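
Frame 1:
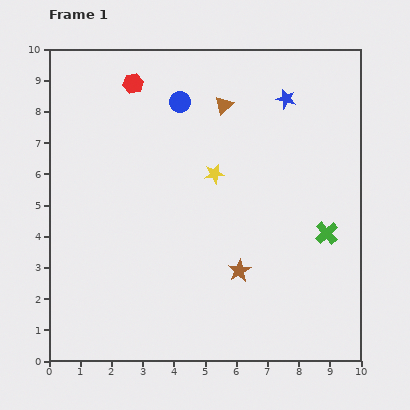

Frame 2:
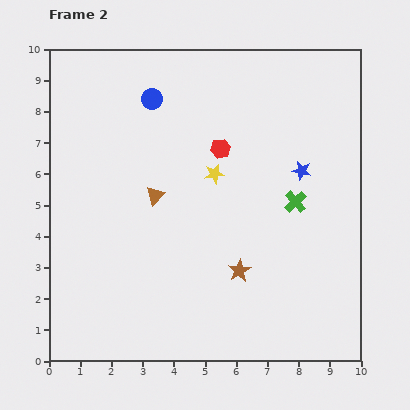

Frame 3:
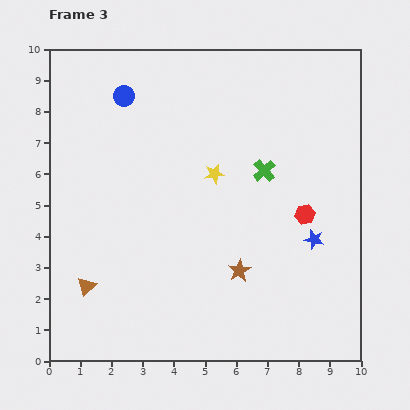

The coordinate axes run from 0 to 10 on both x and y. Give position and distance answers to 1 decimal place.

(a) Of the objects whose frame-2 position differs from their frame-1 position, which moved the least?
the blue circle

(moved 0.9)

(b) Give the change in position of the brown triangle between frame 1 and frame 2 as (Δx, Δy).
(-2.2, -2.9)

The brown triangle was at (5.6, 8.2) in frame 1 and (3.4, 5.3) in frame 2.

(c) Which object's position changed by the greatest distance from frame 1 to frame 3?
the brown triangle

(moved 7.3; next 6.9)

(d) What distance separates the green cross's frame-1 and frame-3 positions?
2.8

The green cross moved from (8.9, 4.1) to (6.9, 6.1), a distance of √(2.0² + 2.0²) ≈ 2.8.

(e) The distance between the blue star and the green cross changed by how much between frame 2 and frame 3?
+1.7

Distance in frame 2: 1.0. Distance in frame 3: 2.7.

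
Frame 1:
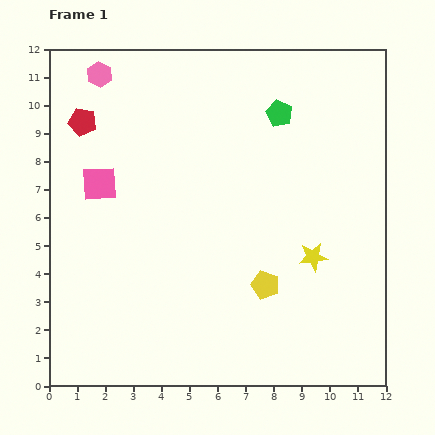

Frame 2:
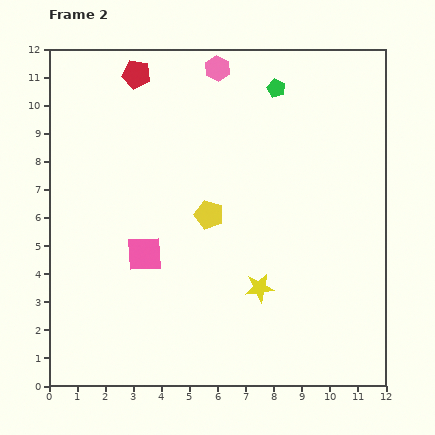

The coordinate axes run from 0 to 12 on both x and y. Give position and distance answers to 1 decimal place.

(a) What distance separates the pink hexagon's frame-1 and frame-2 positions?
4.2

The pink hexagon moved from (1.8, 11.1) to (6.0, 11.3), a distance of √(4.2² + 0.2²) ≈ 4.2.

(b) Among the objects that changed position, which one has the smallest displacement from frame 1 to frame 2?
the green pentagon

(moved 0.9)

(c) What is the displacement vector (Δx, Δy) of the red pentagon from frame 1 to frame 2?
(1.9, 1.7)

The red pentagon was at (1.2, 9.4) in frame 1 and (3.1, 11.1) in frame 2.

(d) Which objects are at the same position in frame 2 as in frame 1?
none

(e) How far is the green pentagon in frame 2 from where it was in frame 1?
0.9

The green pentagon moved from (8.2, 9.7) to (8.1, 10.6), a distance of √(0.1² + 0.9²) ≈ 0.9.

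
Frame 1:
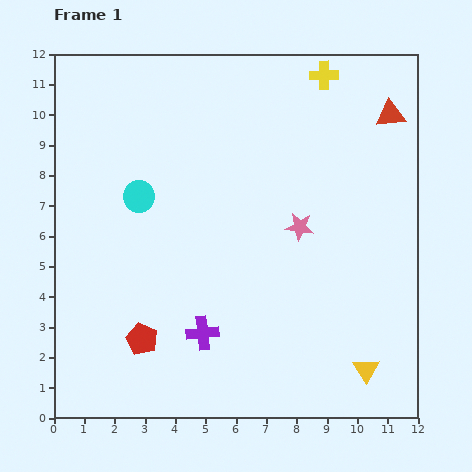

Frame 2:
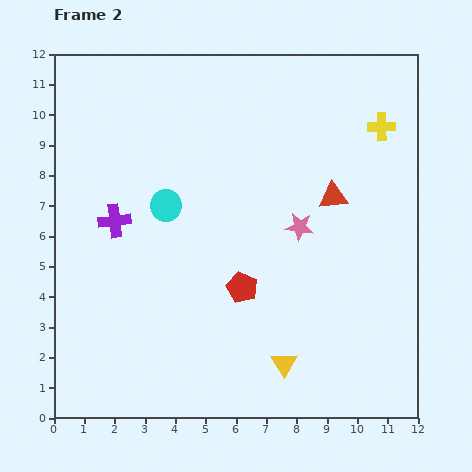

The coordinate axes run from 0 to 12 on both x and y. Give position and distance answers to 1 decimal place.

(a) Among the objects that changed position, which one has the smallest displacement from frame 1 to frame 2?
the cyan circle

(moved 0.9)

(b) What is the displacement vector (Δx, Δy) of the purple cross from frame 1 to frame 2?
(-2.9, 3.7)

The purple cross was at (4.9, 2.8) in frame 1 and (2.0, 6.5) in frame 2.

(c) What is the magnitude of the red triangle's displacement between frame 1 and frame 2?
3.3

The red triangle moved from (11.1, 10.0) to (9.2, 7.3), a distance of √(1.9² + 2.7²) ≈ 3.3.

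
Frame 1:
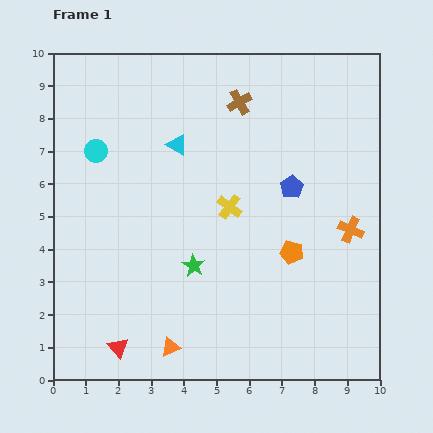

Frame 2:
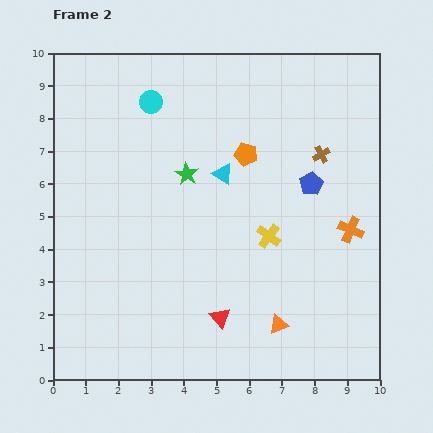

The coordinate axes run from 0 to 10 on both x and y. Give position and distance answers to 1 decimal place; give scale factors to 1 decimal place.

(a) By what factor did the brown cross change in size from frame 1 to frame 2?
0.7×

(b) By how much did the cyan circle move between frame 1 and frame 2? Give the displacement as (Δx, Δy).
(1.7, 1.5)

The cyan circle was at (1.3, 7.0) in frame 1 and (3.0, 8.5) in frame 2.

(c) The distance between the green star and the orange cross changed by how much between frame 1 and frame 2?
+0.4

Distance in frame 1: 4.9. Distance in frame 2: 5.3.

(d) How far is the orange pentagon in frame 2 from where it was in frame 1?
3.3

The orange pentagon moved from (7.3, 3.9) to (5.9, 6.9), a distance of √(1.4² + 3.0²) ≈ 3.3.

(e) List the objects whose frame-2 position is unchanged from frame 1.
the orange cross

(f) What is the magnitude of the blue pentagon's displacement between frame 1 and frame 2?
0.6

The blue pentagon moved from (7.3, 5.9) to (7.9, 6.0), a distance of √(0.6² + 0.1²) ≈ 0.6.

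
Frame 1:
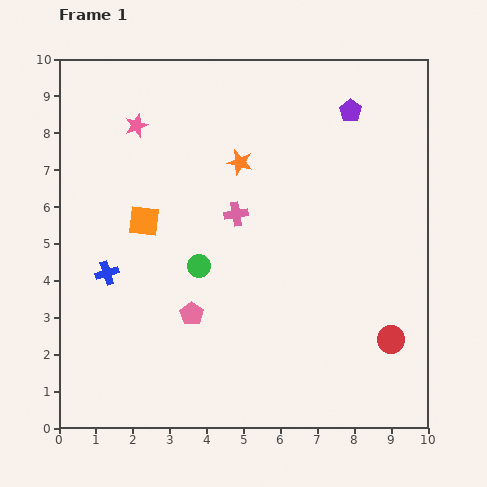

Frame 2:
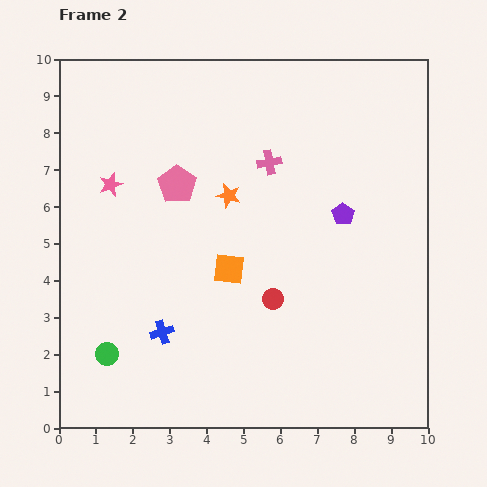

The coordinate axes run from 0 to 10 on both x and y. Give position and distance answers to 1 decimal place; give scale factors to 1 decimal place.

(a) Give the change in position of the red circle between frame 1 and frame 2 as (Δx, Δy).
(-3.2, 1.1)

The red circle was at (9.0, 2.4) in frame 1 and (5.8, 3.5) in frame 2.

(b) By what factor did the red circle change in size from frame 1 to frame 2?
0.8×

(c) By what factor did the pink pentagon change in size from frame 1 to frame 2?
1.6×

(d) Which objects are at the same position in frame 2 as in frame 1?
none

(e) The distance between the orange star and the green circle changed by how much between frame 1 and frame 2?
+2.4

Distance in frame 1: 3.0. Distance in frame 2: 5.4.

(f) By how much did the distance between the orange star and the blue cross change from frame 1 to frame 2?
-0.6

Distance in frame 1: 4.7. Distance in frame 2: 4.1.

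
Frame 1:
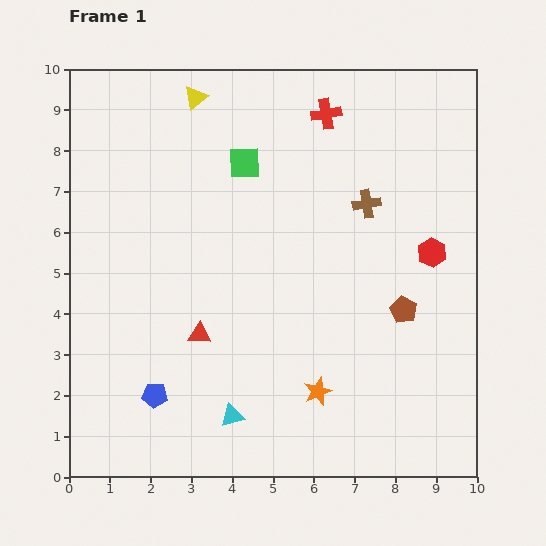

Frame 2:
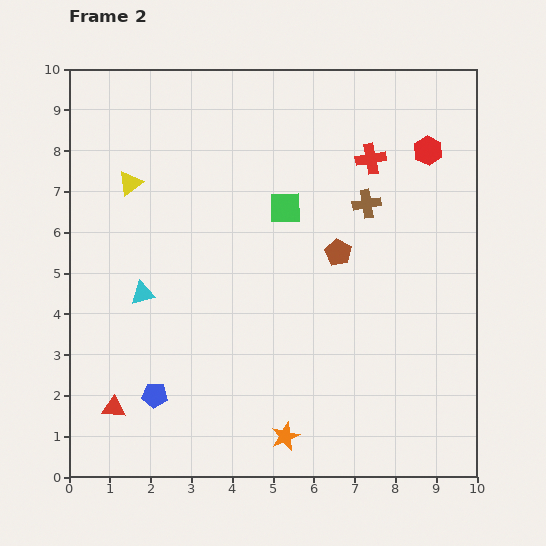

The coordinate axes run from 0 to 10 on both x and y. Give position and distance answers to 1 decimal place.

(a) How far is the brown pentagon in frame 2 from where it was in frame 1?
2.1

The brown pentagon moved from (8.2, 4.1) to (6.6, 5.5), a distance of √(1.6² + 1.4²) ≈ 2.1.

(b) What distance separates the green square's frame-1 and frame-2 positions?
1.5

The green square moved from (4.3, 7.7) to (5.3, 6.6), a distance of √(1.0² + 1.1²) ≈ 1.5.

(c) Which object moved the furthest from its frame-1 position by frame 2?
the cyan triangle

(moved 3.7; next 2.8)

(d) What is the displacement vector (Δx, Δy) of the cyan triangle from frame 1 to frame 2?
(-2.2, 3.0)

The cyan triangle was at (4.0, 1.5) in frame 1 and (1.8, 4.5) in frame 2.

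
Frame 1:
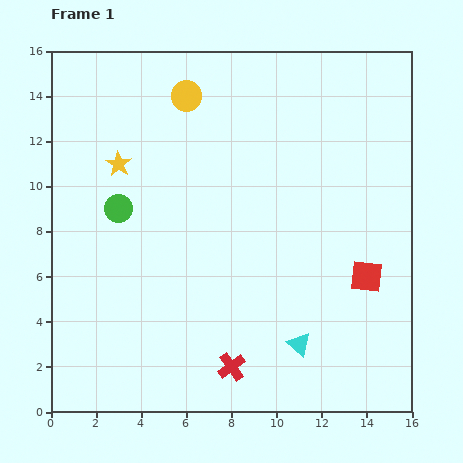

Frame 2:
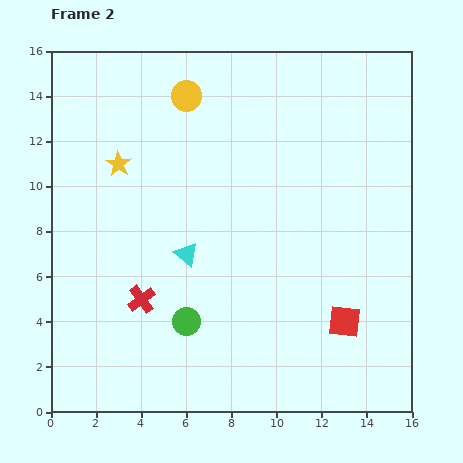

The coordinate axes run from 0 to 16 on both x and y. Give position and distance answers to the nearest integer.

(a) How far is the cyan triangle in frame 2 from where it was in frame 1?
6

The cyan triangle moved from (11, 3) to (6, 7), a distance of √(5² + 4²) ≈ 6.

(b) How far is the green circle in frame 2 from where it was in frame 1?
6

The green circle moved from (3, 9) to (6, 4), a distance of √(3² + 5²) ≈ 6.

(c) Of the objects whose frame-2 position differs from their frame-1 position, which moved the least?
the red square

(moved 2)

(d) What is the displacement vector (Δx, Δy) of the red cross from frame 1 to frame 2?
(-4, 3)

The red cross was at (8, 2) in frame 1 and (4, 5) in frame 2.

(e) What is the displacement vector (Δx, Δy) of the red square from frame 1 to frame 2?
(-1, -2)

The red square was at (14, 6) in frame 1 and (13, 4) in frame 2.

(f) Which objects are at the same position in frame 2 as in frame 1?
the yellow star, the yellow circle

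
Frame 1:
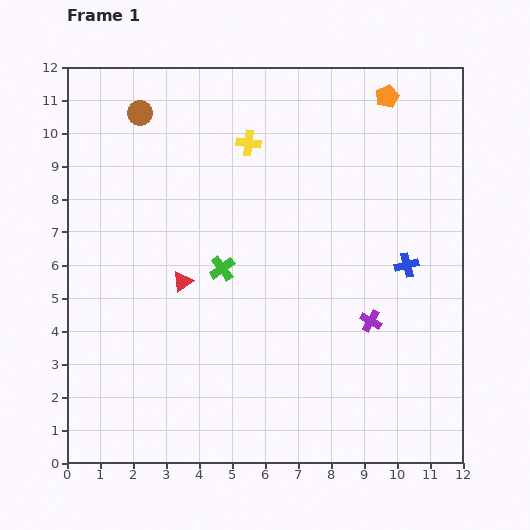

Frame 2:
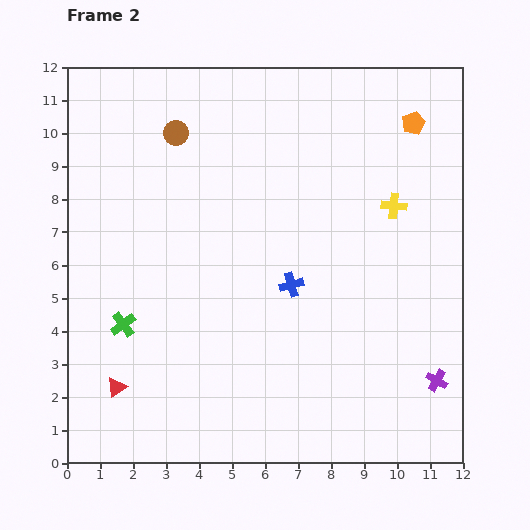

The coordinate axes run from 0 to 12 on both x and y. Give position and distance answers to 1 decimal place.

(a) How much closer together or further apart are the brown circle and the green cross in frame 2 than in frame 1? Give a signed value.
+0.7

Distance in frame 1: 5.3. Distance in frame 2: 6.0.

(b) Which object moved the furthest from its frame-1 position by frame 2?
the yellow cross

(moved 4.8; next 3.8)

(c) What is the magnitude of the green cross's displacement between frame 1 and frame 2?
3.4

The green cross moved from (4.7, 5.9) to (1.7, 4.2), a distance of √(3.0² + 1.7²) ≈ 3.4.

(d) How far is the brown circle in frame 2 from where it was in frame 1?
1.3

The brown circle moved from (2.2, 10.6) to (3.3, 10.0), a distance of √(1.1² + 0.6²) ≈ 1.3.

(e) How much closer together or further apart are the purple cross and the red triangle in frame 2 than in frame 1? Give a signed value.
+3.9

Distance in frame 1: 5.8. Distance in frame 2: 9.7.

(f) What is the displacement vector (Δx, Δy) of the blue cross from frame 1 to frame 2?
(-3.5, -0.6)

The blue cross was at (10.3, 6.0) in frame 1 and (6.8, 5.4) in frame 2.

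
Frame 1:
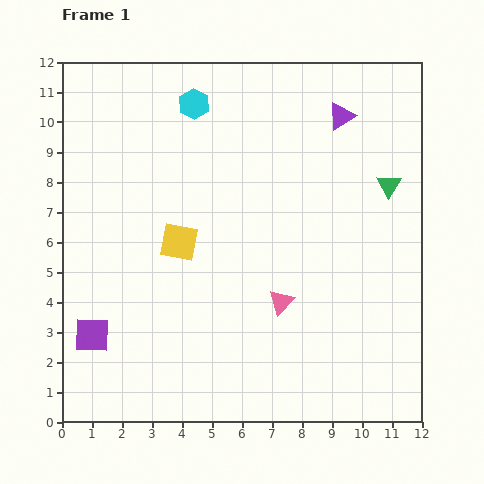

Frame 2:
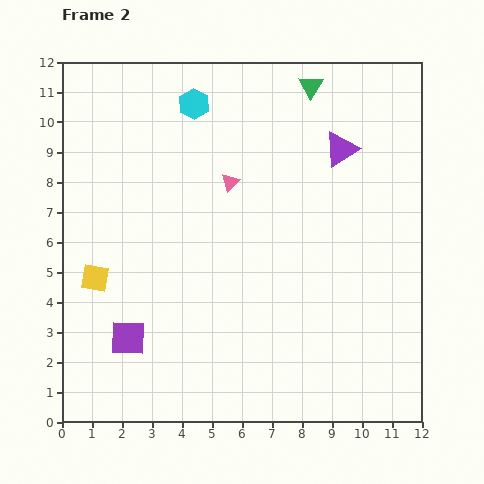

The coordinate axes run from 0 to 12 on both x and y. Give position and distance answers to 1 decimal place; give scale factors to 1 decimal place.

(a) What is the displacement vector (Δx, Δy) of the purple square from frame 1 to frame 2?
(1.2, -0.1)

The purple square was at (1.0, 2.9) in frame 1 and (2.2, 2.8) in frame 2.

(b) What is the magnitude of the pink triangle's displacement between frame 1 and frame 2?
4.3

The pink triangle moved from (7.3, 4.0) to (5.6, 8.0), a distance of √(1.7² + 4.0²) ≈ 4.3.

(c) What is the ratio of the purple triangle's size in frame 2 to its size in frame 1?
1.3×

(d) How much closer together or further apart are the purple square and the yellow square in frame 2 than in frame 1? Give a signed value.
-1.9

Distance in frame 1: 4.2. Distance in frame 2: 2.3.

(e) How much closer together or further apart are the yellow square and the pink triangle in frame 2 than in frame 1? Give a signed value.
+1.6

Distance in frame 1: 3.9. Distance in frame 2: 5.5.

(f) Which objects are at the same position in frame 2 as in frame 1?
the cyan hexagon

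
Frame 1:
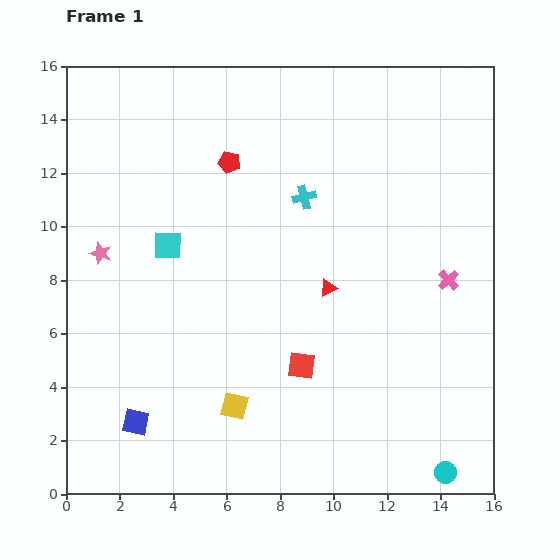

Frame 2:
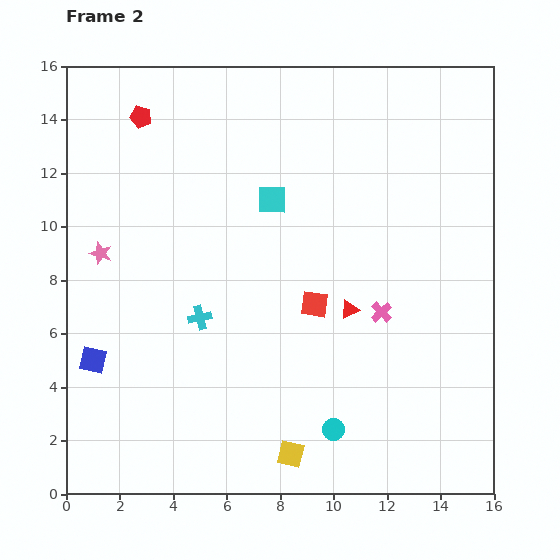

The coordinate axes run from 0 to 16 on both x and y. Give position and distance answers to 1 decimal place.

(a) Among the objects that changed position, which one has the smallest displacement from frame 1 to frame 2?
the red triangle

(moved 1.1)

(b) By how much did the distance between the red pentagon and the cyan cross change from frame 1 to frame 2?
+4.7

Distance in frame 1: 3.1. Distance in frame 2: 7.8.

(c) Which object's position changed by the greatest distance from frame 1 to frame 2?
the cyan cross

(moved 6.0; next 4.5)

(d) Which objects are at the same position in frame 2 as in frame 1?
the pink star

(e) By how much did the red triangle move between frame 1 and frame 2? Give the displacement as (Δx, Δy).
(0.8, -0.8)

The red triangle was at (9.8, 7.7) in frame 1 and (10.6, 6.9) in frame 2.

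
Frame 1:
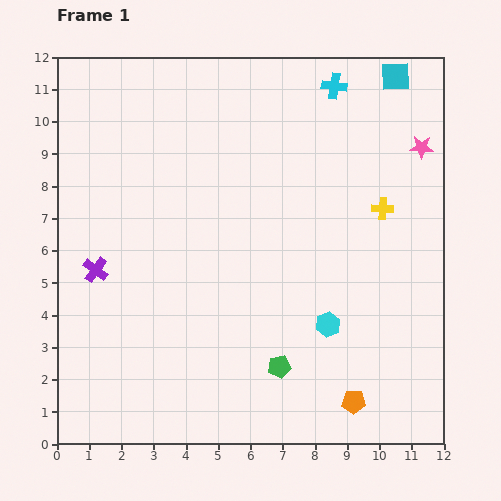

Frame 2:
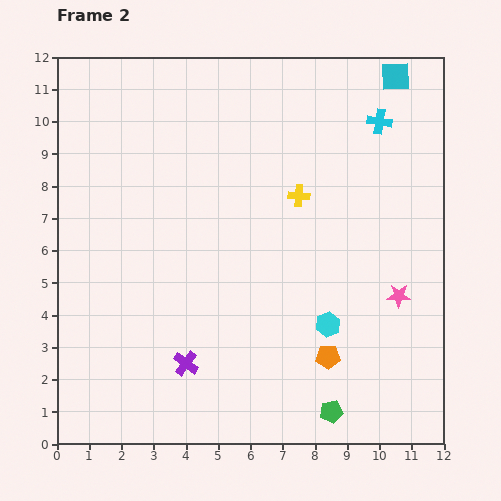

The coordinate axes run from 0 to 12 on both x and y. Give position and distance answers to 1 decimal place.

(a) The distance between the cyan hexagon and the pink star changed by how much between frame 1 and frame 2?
-3.8

Distance in frame 1: 6.2. Distance in frame 2: 2.4.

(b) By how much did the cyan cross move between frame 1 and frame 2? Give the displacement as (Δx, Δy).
(1.4, -1.1)

The cyan cross was at (8.6, 11.1) in frame 1 and (10.0, 10.0) in frame 2.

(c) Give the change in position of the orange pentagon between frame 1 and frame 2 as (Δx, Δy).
(-0.8, 1.4)

The orange pentagon was at (9.2, 1.3) in frame 1 and (8.4, 2.7) in frame 2.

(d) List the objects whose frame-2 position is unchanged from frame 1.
the cyan hexagon, the cyan square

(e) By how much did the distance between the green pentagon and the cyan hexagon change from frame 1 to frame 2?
+0.7

Distance in frame 1: 2.0. Distance in frame 2: 2.7.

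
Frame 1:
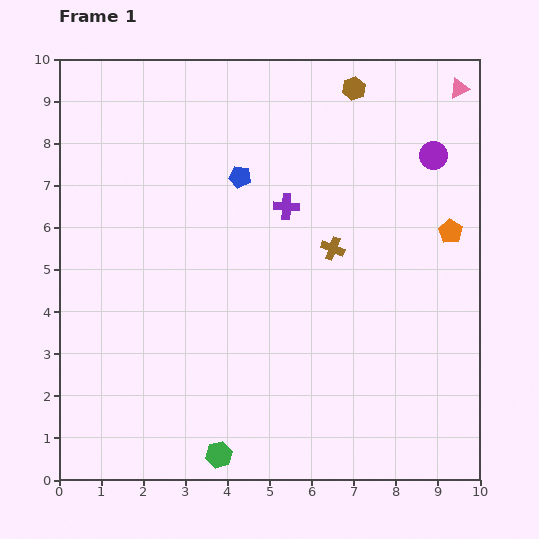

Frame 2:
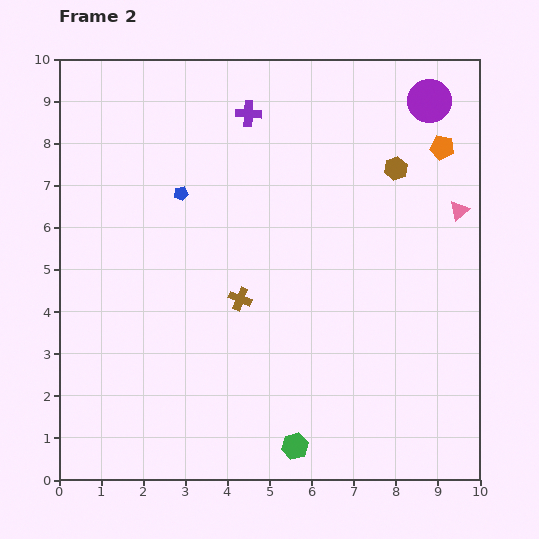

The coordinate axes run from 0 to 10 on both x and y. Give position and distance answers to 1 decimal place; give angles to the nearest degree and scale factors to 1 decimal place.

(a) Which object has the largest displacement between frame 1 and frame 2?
the pink triangle

(moved 2.9; next 2.5)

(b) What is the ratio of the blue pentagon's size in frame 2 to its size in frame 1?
0.6×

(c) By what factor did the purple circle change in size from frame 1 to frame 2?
1.6×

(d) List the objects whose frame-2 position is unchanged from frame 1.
none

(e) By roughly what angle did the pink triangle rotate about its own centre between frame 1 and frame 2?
17° counter-clockwise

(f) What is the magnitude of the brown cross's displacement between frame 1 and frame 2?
2.5

The brown cross moved from (6.5, 5.5) to (4.3, 4.3), a distance of √(2.2² + 1.2²) ≈ 2.5.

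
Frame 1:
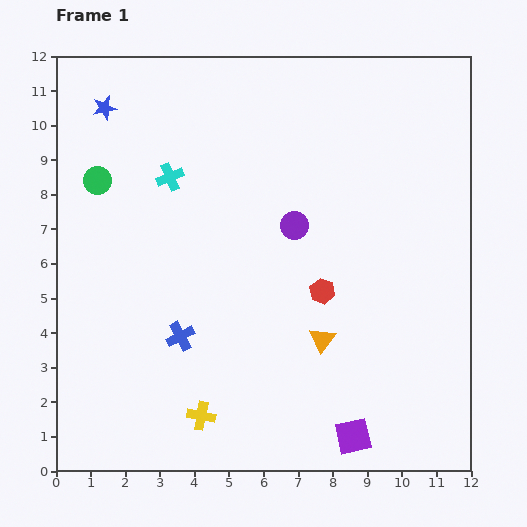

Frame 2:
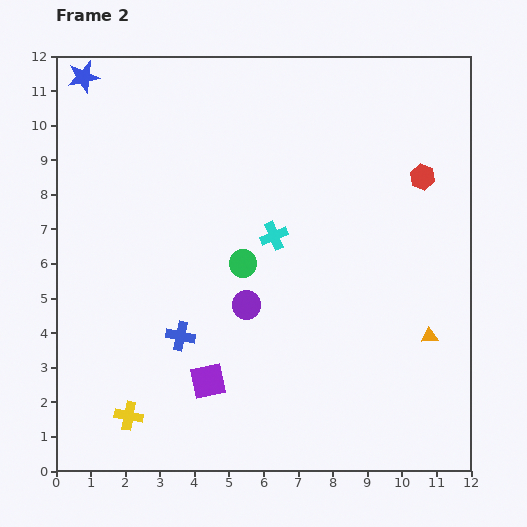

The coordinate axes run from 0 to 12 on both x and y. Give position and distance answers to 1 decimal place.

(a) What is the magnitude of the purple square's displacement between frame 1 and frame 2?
4.5

The purple square moved from (8.6, 1.0) to (4.4, 2.6), a distance of √(4.2² + 1.6²) ≈ 4.5.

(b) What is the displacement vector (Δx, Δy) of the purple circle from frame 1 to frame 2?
(-1.4, -2.3)

The purple circle was at (6.9, 7.1) in frame 1 and (5.5, 4.8) in frame 2.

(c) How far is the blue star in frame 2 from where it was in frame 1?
1.1

The blue star moved from (1.4, 10.5) to (0.8, 11.4), a distance of √(0.6² + 0.9²) ≈ 1.1.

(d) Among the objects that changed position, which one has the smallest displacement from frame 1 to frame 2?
the blue star

(moved 1.1)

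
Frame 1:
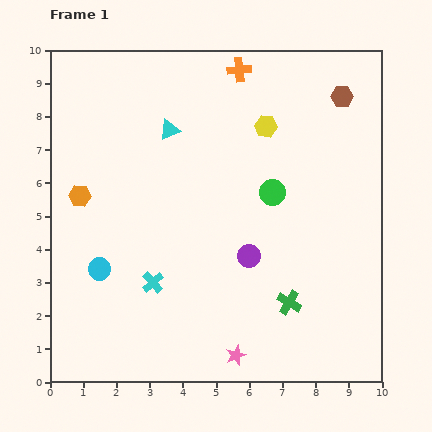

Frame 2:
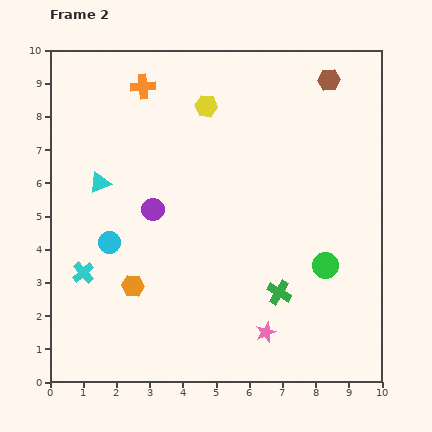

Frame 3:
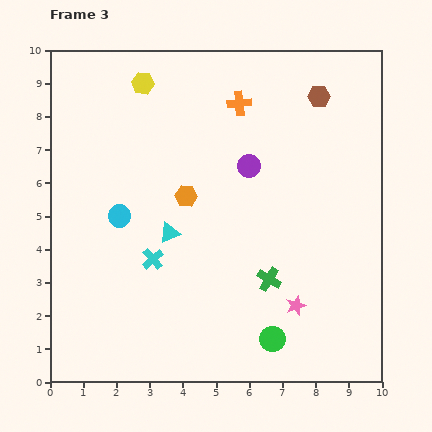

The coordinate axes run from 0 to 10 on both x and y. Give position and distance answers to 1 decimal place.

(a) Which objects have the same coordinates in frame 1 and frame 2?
none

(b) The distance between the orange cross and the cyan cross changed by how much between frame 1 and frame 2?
-1.0

Distance in frame 1: 6.9. Distance in frame 2: 5.9.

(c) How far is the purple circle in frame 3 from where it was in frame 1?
2.7

The purple circle moved from (6.0, 3.8) to (6.0, 6.5), a distance of √(0.0² + 2.7²) ≈ 2.7.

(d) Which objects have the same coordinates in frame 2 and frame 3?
none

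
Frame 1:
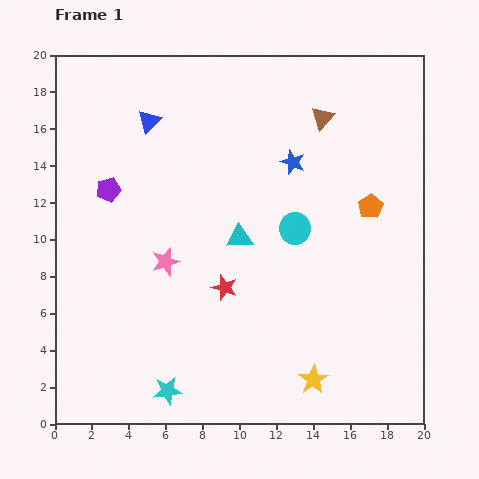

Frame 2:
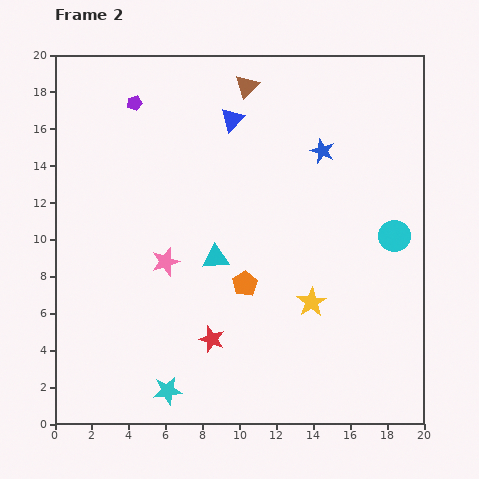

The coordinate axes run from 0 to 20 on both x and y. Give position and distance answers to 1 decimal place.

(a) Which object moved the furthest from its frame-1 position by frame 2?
the orange pentagon

(moved 8.0; next 5.4)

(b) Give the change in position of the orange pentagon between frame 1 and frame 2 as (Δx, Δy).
(-6.8, -4.2)

The orange pentagon was at (17.1, 11.8) in frame 1 and (10.3, 7.6) in frame 2.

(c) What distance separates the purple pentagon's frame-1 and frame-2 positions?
4.9

The purple pentagon moved from (2.9, 12.7) to (4.3, 17.4), a distance of √(1.4² + 4.7²) ≈ 4.9.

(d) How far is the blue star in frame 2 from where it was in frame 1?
1.7

The blue star moved from (12.9, 14.2) to (14.5, 14.8), a distance of √(1.6² + 0.6²) ≈ 1.7.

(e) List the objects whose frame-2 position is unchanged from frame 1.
the cyan star, the pink star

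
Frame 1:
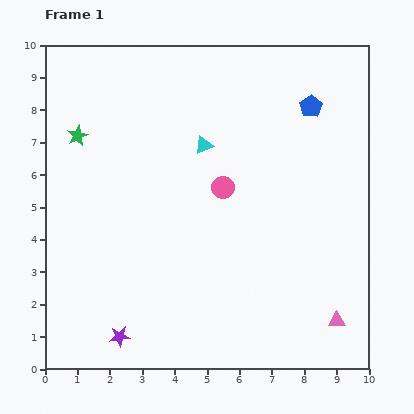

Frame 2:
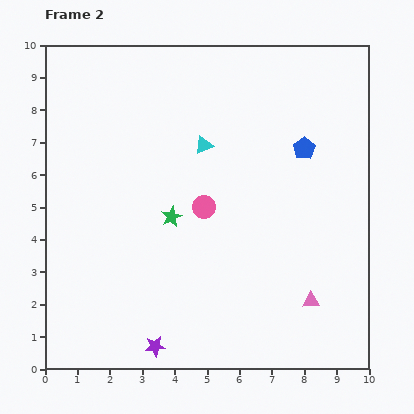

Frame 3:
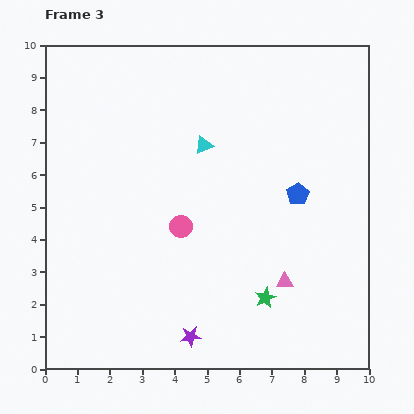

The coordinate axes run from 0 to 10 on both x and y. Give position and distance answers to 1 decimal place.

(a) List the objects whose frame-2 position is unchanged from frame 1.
the cyan triangle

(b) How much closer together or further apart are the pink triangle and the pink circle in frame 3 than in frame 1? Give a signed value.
-1.8

Distance in frame 1: 5.4. Distance in frame 3: 3.6.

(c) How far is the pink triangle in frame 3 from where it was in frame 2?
1.0

The pink triangle moved from (8.2, 2.1) to (7.4, 2.7), a distance of √(0.8² + 0.6²) ≈ 1.0.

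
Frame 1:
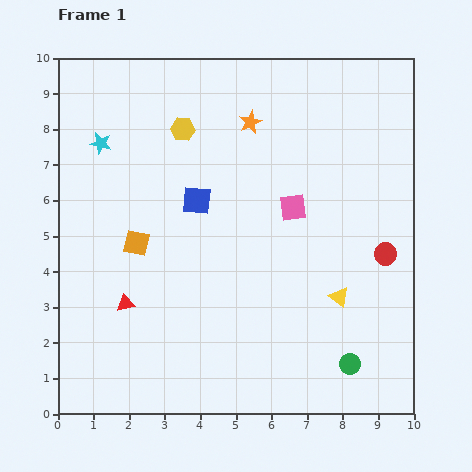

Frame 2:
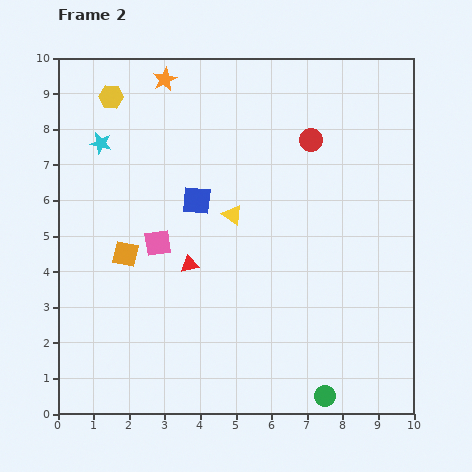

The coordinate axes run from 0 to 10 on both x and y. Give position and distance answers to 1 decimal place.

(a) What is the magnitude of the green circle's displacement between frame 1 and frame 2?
1.1

The green circle moved from (8.2, 1.4) to (7.5, 0.5), a distance of √(0.7² + 0.9²) ≈ 1.1.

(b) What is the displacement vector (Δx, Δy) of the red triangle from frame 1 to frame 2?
(1.8, 1.1)

The red triangle was at (1.9, 3.1) in frame 1 and (3.7, 4.2) in frame 2.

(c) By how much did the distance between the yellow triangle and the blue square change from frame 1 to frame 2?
-3.7

Distance in frame 1: 4.8. Distance in frame 2: 1.1.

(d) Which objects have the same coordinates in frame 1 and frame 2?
the cyan star, the blue square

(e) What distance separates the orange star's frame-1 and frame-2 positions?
2.7

The orange star moved from (5.4, 8.2) to (3.0, 9.4), a distance of √(2.4² + 1.2²) ≈ 2.7.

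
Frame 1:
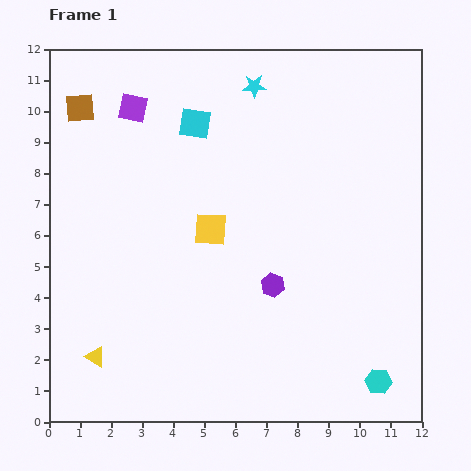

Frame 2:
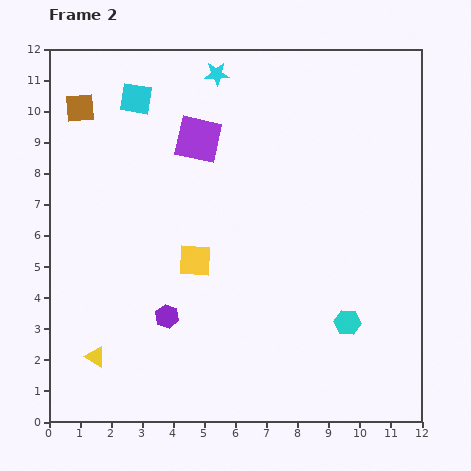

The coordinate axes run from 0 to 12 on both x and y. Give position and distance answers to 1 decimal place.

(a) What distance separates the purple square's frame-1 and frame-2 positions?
2.3

The purple square moved from (2.7, 10.1) to (4.8, 9.1), a distance of √(2.1² + 1.0²) ≈ 2.3.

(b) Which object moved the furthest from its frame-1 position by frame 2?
the purple hexagon

(moved 3.5; next 2.3)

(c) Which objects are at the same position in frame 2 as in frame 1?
the brown square, the yellow triangle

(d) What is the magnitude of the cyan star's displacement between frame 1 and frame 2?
1.3

The cyan star moved from (6.6, 10.8) to (5.4, 11.2), a distance of √(1.2² + 0.4²) ≈ 1.3.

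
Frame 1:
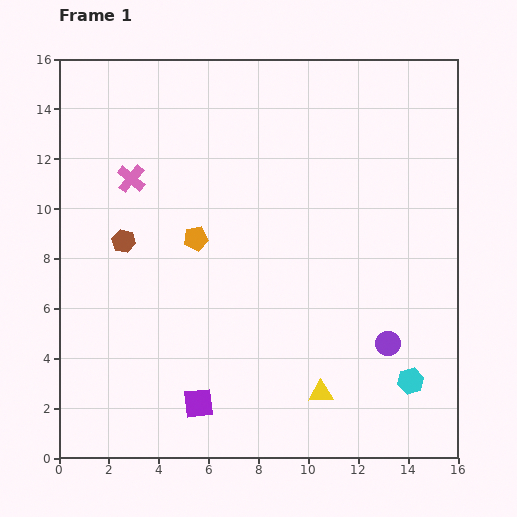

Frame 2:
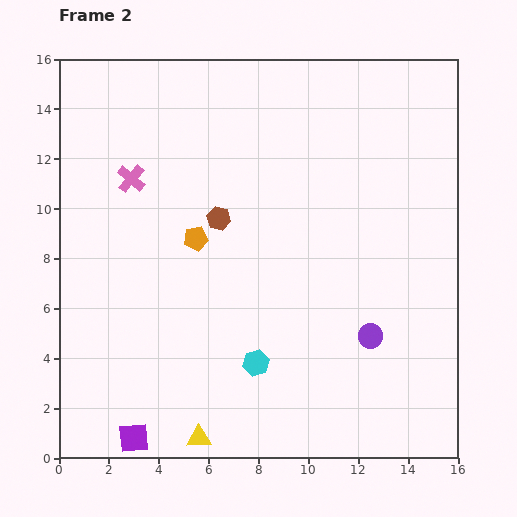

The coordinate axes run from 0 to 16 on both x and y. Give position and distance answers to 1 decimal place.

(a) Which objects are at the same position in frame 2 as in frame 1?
the orange pentagon, the pink cross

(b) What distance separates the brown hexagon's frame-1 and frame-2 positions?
3.9

The brown hexagon moved from (2.6, 8.7) to (6.4, 9.6), a distance of √(3.8² + 0.9²) ≈ 3.9.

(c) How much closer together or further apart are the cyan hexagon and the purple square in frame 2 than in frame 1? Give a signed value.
-2.8

Distance in frame 1: 8.5. Distance in frame 2: 5.7.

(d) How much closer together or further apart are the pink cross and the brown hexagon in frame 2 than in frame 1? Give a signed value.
+1.3

Distance in frame 1: 2.5. Distance in frame 2: 3.8.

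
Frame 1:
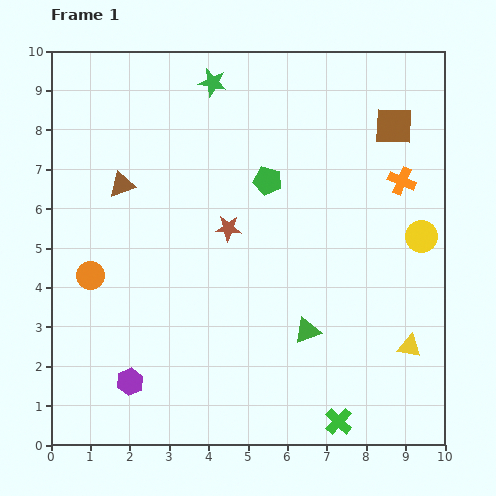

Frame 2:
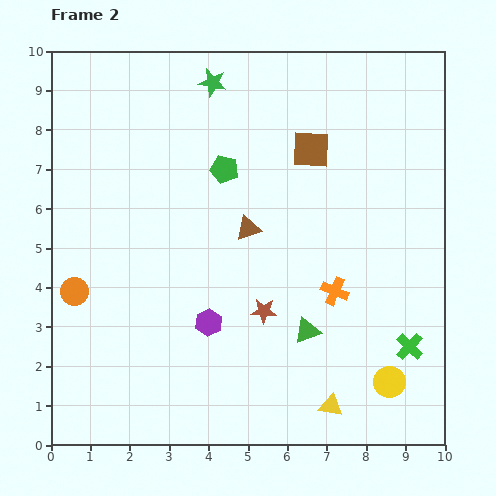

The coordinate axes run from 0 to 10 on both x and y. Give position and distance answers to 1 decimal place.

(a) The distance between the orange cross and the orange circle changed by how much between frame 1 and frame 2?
-1.7

Distance in frame 1: 8.3. Distance in frame 2: 6.6.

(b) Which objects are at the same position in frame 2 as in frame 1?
the green triangle, the green star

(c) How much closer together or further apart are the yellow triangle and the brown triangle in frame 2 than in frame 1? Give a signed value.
-3.4

Distance in frame 1: 8.4. Distance in frame 2: 5.0.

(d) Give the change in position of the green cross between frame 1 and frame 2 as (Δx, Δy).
(1.8, 1.9)

The green cross was at (7.3, 0.6) in frame 1 and (9.1, 2.5) in frame 2.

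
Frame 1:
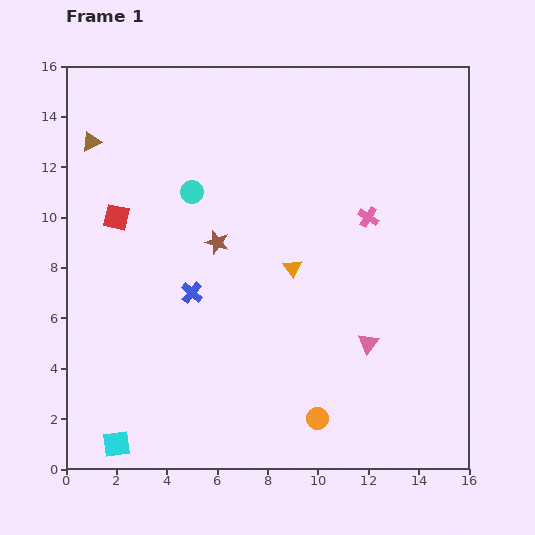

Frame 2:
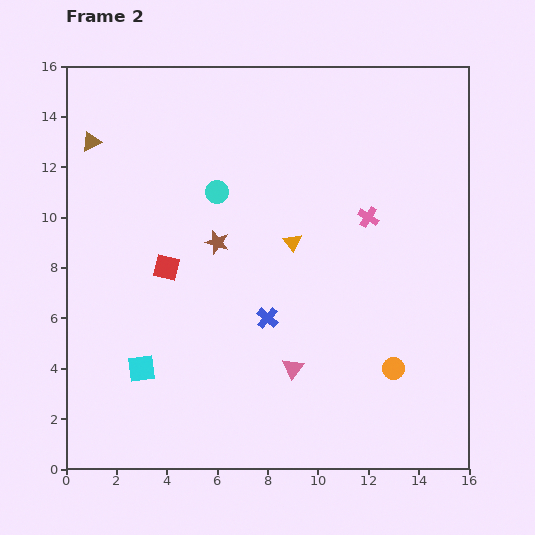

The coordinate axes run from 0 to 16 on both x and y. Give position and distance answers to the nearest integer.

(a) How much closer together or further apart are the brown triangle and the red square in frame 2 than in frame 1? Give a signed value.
+3

Distance in frame 1: 3. Distance in frame 2: 6.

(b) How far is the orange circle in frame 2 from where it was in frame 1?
4

The orange circle moved from (10, 2) to (13, 4), a distance of √(3² + 2²) ≈ 4.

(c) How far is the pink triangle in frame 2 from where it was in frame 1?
3

The pink triangle moved from (12, 5) to (9, 4), a distance of √(3² + 1²) ≈ 3.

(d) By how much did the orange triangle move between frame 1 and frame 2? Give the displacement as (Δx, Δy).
(0, 1)

The orange triangle was at (9, 8) in frame 1 and (9, 9) in frame 2.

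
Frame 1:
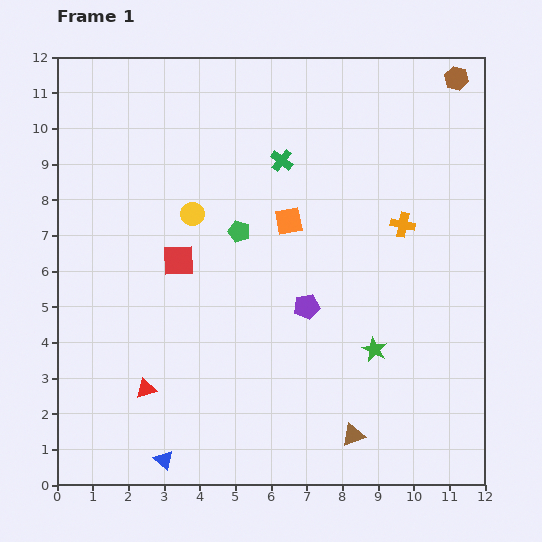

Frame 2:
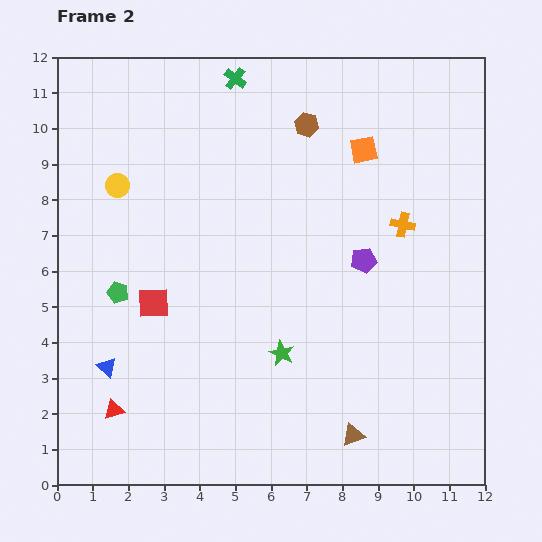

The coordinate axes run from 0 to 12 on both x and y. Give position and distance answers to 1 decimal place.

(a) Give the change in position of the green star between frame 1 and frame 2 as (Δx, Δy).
(-2.6, -0.1)

The green star was at (8.9, 3.8) in frame 1 and (6.3, 3.7) in frame 2.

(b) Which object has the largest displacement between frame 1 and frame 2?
the brown hexagon

(moved 4.4; next 3.8)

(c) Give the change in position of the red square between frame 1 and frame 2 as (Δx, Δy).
(-0.7, -1.2)

The red square was at (3.4, 6.3) in frame 1 and (2.7, 5.1) in frame 2.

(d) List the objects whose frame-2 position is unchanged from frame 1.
the brown triangle, the orange cross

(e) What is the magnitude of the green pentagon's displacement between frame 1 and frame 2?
3.8

The green pentagon moved from (5.1, 7.1) to (1.7, 5.4), a distance of √(3.4² + 1.7²) ≈ 3.8.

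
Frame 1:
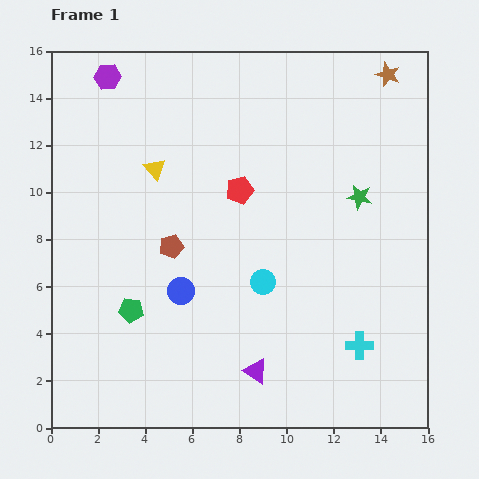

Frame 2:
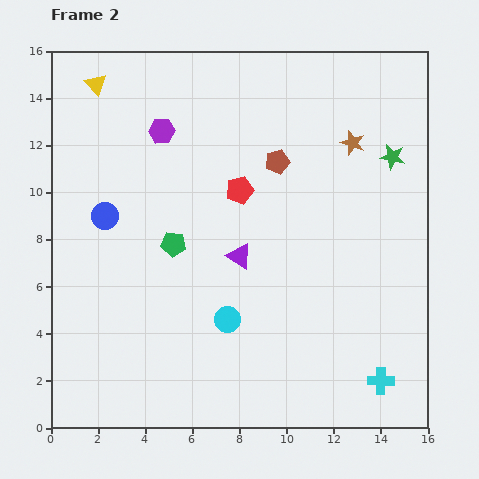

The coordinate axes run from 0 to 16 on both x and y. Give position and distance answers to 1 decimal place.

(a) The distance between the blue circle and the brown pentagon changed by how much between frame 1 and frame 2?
+5.8

Distance in frame 1: 1.9. Distance in frame 2: 7.7.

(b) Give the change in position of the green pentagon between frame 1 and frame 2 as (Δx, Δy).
(1.8, 2.8)

The green pentagon was at (3.4, 5.0) in frame 1 and (5.2, 7.8) in frame 2.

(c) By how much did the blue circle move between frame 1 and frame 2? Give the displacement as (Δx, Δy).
(-3.2, 3.2)

The blue circle was at (5.5, 5.8) in frame 1 and (2.3, 9.0) in frame 2.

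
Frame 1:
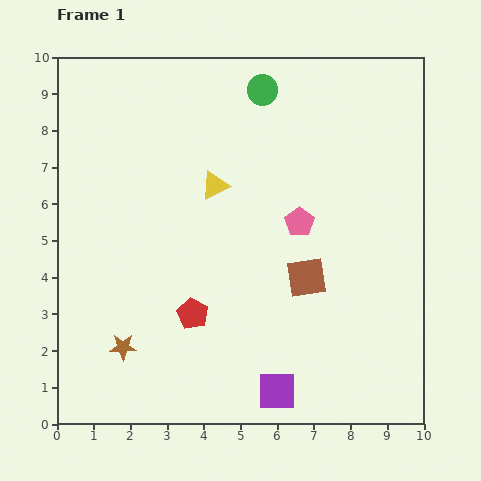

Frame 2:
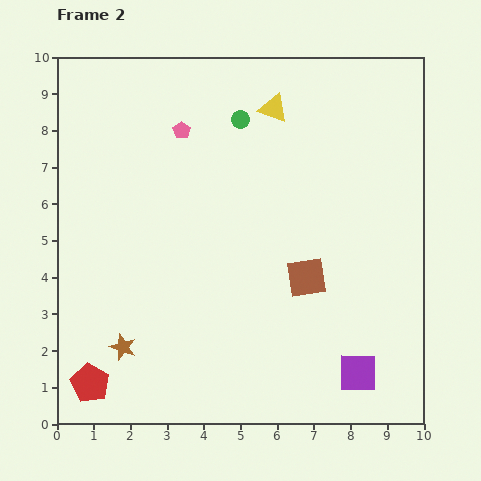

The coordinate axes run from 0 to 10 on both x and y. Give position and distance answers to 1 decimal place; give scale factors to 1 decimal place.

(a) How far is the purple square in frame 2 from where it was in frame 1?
2.3

The purple square moved from (6.0, 0.9) to (8.2, 1.4), a distance of √(2.2² + 0.5²) ≈ 2.3.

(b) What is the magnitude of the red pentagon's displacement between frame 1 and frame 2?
3.4

The red pentagon moved from (3.7, 3.0) to (0.9, 1.1), a distance of √(2.8² + 1.9²) ≈ 3.4.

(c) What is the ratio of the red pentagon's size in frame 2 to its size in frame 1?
1.3×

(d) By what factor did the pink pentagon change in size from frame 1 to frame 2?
0.6×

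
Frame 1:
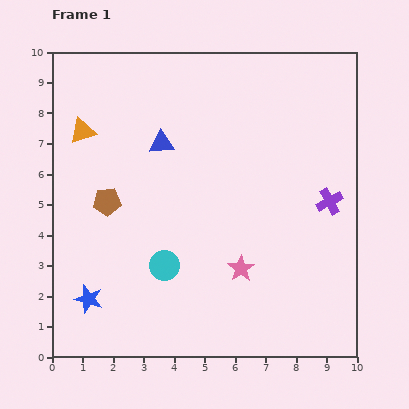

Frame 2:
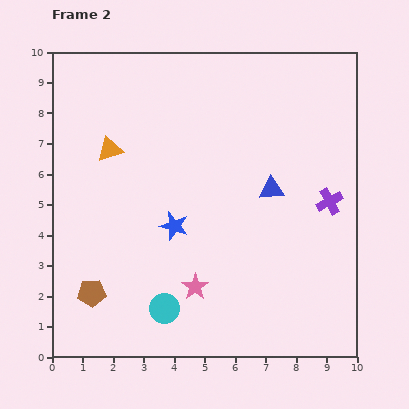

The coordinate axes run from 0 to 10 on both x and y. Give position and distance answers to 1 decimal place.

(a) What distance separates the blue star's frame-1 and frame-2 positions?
3.7

The blue star moved from (1.2, 1.9) to (4.0, 4.3), a distance of √(2.8² + 2.4²) ≈ 3.7.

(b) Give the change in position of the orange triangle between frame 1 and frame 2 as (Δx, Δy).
(0.9, -0.6)

The orange triangle was at (1.0, 7.4) in frame 1 and (1.9, 6.8) in frame 2.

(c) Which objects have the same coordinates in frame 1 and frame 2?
the purple cross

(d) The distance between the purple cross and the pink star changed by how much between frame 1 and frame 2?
+1.6

Distance in frame 1: 3.6. Distance in frame 2: 5.2.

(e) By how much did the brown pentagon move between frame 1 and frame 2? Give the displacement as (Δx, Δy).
(-0.5, -3.0)

The brown pentagon was at (1.8, 5.1) in frame 1 and (1.3, 2.1) in frame 2.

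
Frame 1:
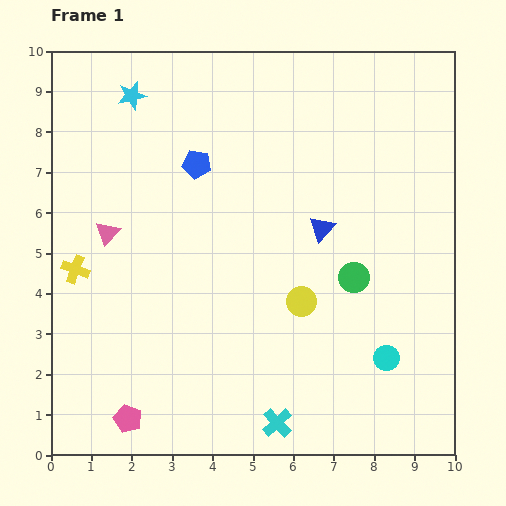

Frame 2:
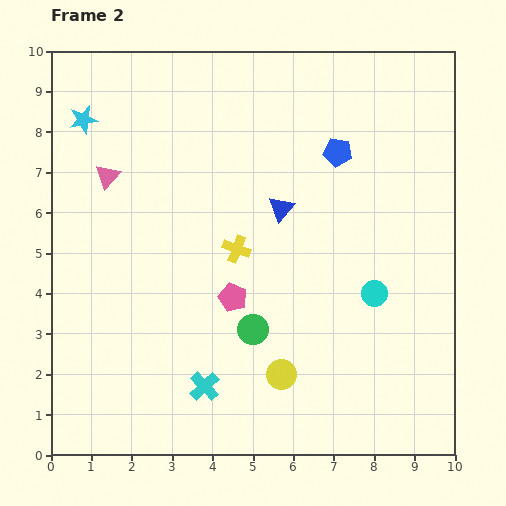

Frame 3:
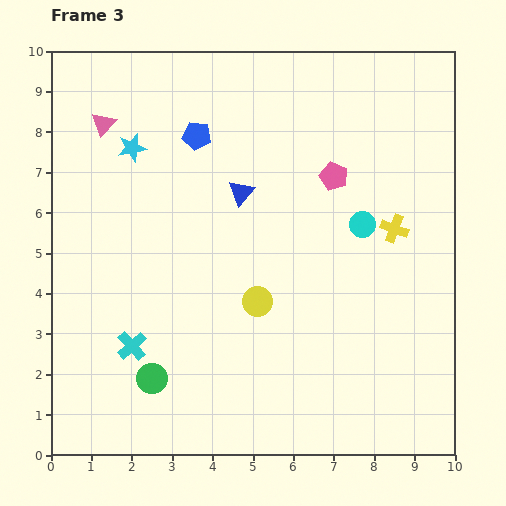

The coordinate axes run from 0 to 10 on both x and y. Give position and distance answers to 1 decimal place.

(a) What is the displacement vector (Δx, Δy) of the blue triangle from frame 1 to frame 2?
(-1.0, 0.5)

The blue triangle was at (6.7, 5.6) in frame 1 and (5.7, 6.1) in frame 2.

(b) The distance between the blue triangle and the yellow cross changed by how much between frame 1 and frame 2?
-4.7

Distance in frame 1: 6.2. Distance in frame 2: 1.5.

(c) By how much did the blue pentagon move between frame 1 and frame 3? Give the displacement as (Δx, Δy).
(0.0, 0.7)

The blue pentagon was at (3.6, 7.2) in frame 1 and (3.6, 7.9) in frame 3.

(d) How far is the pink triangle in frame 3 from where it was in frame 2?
1.3

The pink triangle moved from (1.4, 6.9) to (1.3, 8.2), a distance of √(0.1² + 1.3²) ≈ 1.3.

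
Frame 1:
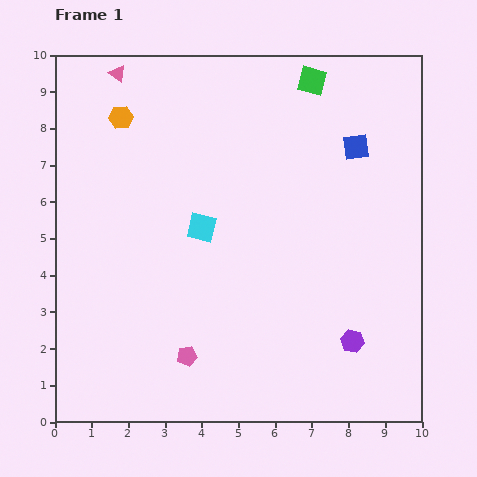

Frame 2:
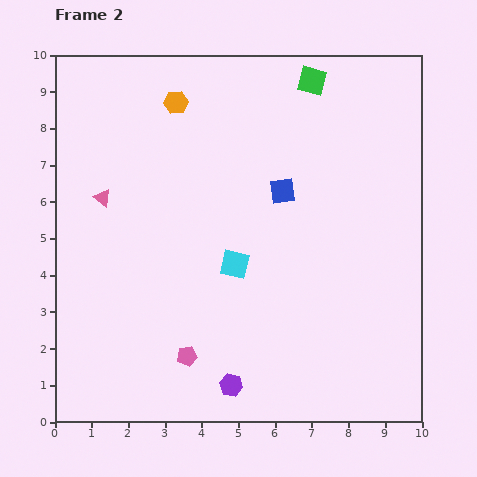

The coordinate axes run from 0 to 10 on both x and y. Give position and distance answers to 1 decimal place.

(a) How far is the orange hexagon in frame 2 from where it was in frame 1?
1.6

The orange hexagon moved from (1.8, 8.3) to (3.3, 8.7), a distance of √(1.5² + 0.4²) ≈ 1.6.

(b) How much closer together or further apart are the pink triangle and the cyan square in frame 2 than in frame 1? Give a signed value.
-0.8

Distance in frame 1: 4.8. Distance in frame 2: 4.0.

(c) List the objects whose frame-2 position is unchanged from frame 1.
the pink pentagon, the green square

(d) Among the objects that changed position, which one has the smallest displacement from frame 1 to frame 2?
the cyan square

(moved 1.3)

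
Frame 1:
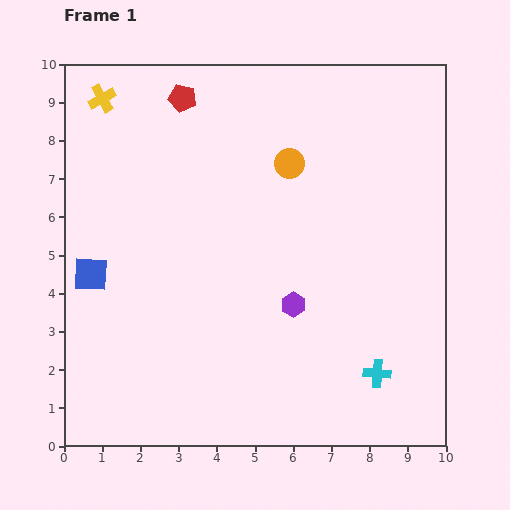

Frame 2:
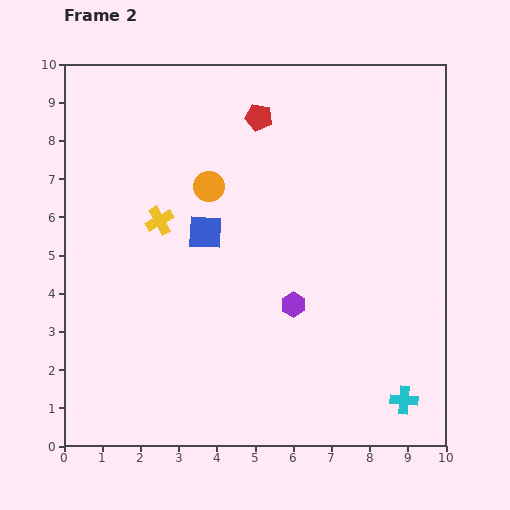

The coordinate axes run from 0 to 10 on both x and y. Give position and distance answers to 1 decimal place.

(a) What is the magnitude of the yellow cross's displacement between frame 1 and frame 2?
3.5

The yellow cross moved from (1.0, 9.1) to (2.5, 5.9), a distance of √(1.5² + 3.2²) ≈ 3.5.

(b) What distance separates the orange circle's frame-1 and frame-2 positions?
2.2

The orange circle moved from (5.9, 7.4) to (3.8, 6.8), a distance of √(2.1² + 0.6²) ≈ 2.2.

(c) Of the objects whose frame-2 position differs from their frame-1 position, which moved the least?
the cyan cross

(moved 1.0)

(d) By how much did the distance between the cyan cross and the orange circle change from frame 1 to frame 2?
+1.6

Distance in frame 1: 6.0. Distance in frame 2: 7.6.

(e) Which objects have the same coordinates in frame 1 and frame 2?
the purple hexagon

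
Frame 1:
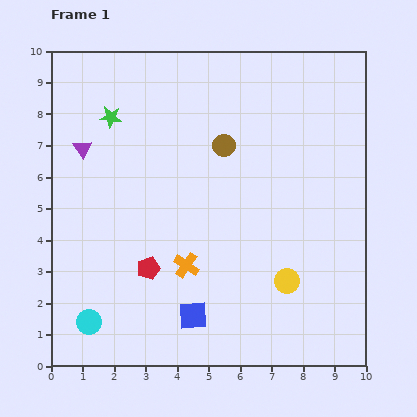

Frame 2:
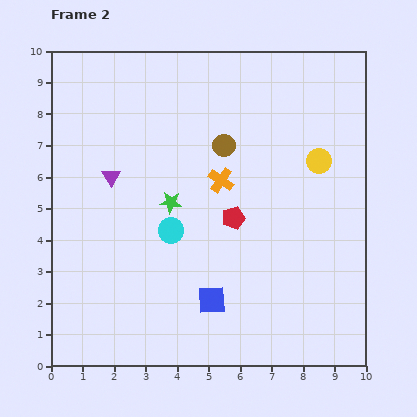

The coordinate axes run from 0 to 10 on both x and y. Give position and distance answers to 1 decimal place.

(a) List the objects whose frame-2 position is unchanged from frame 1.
the brown circle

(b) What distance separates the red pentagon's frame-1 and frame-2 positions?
3.1

The red pentagon moved from (3.1, 3.1) to (5.8, 4.7), a distance of √(2.7² + 1.6²) ≈ 3.1.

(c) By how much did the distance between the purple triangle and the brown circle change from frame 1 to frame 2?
-0.8

Distance in frame 1: 4.5. Distance in frame 2: 3.7.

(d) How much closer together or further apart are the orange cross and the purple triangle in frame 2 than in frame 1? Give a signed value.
-1.5

Distance in frame 1: 5.0. Distance in frame 2: 3.5.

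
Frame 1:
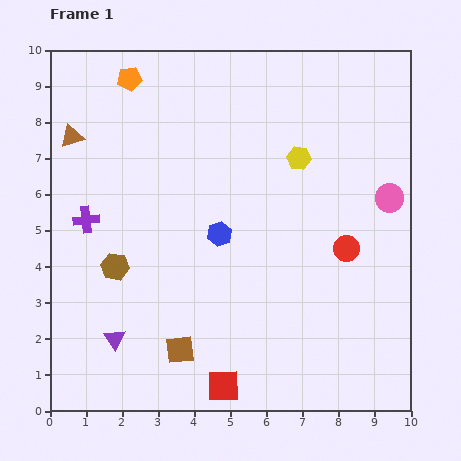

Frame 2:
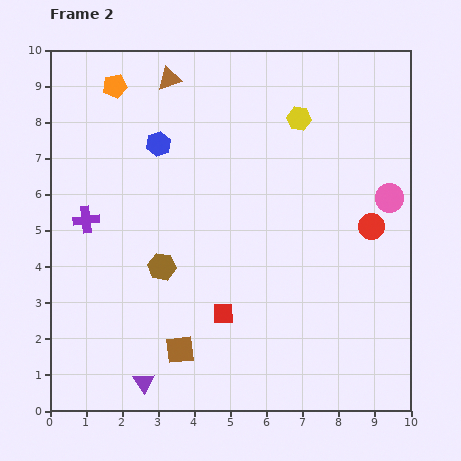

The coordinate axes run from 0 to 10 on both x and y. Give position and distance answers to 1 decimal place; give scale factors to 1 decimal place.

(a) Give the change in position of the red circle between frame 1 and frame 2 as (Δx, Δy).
(0.7, 0.6)

The red circle was at (8.2, 4.5) in frame 1 and (8.9, 5.1) in frame 2.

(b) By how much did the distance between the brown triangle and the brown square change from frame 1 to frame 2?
+0.9

Distance in frame 1: 6.6. Distance in frame 2: 7.5.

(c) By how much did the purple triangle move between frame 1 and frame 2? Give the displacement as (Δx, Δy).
(0.8, -1.2)

The purple triangle was at (1.8, 2.0) in frame 1 and (2.6, 0.8) in frame 2.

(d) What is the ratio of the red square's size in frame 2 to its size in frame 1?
0.6×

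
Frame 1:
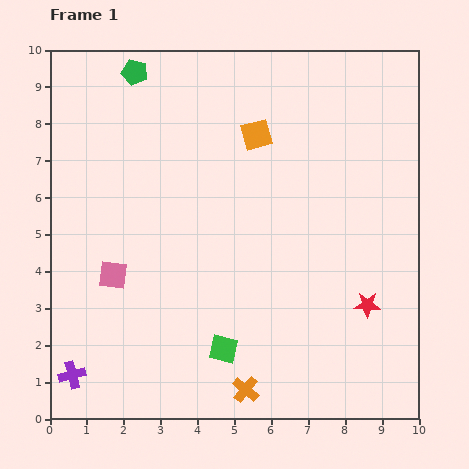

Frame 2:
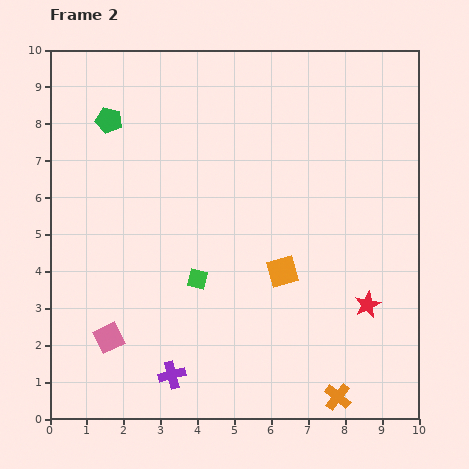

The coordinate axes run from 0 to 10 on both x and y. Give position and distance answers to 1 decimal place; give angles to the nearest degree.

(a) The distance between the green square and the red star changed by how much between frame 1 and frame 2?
+0.6

Distance in frame 1: 4.1. Distance in frame 2: 4.7.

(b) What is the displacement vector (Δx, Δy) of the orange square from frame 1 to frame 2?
(0.7, -3.7)

The orange square was at (5.6, 7.7) in frame 1 and (6.3, 4.0) in frame 2.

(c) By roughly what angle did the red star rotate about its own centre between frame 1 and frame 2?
27° counter-clockwise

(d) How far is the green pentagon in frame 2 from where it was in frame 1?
1.5

The green pentagon moved from (2.3, 9.4) to (1.6, 8.1), a distance of √(0.7² + 1.3²) ≈ 1.5.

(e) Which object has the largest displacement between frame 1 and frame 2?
the orange square

(moved 3.8; next 2.7)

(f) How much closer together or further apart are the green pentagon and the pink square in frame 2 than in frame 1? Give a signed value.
+0.4

Distance in frame 1: 5.5. Distance in frame 2: 5.9.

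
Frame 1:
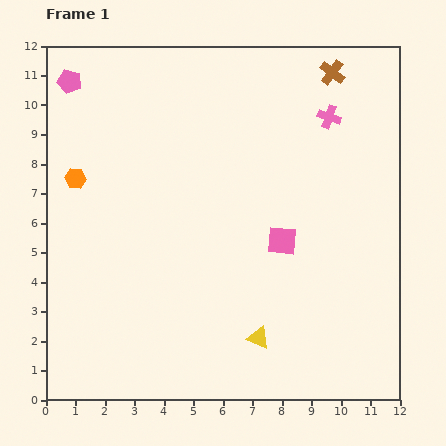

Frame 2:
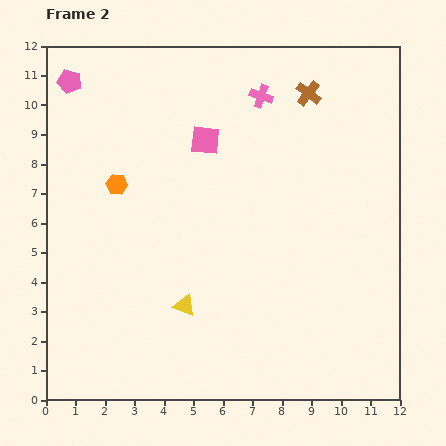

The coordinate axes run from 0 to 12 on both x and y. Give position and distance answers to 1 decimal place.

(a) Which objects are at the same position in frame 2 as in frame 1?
the pink pentagon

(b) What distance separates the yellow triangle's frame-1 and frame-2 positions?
2.7

The yellow triangle moved from (7.2, 2.1) to (4.7, 3.2), a distance of √(2.5² + 1.1²) ≈ 2.7.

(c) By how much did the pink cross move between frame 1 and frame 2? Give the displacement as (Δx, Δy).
(-2.3, 0.7)

The pink cross was at (9.6, 9.6) in frame 1 and (7.3, 10.3) in frame 2.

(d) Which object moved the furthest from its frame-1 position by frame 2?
the pink square

(moved 4.3; next 2.7)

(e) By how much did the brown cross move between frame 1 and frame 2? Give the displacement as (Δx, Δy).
(-0.8, -0.7)

The brown cross was at (9.7, 11.1) in frame 1 and (8.9, 10.4) in frame 2.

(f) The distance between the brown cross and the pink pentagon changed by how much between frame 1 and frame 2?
-0.8

Distance in frame 1: 8.9. Distance in frame 2: 8.1.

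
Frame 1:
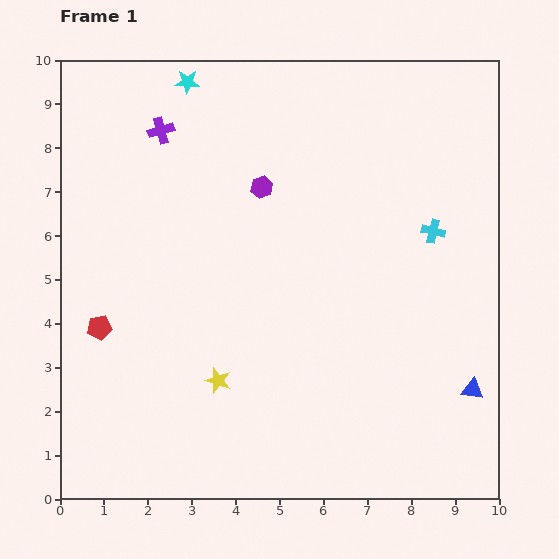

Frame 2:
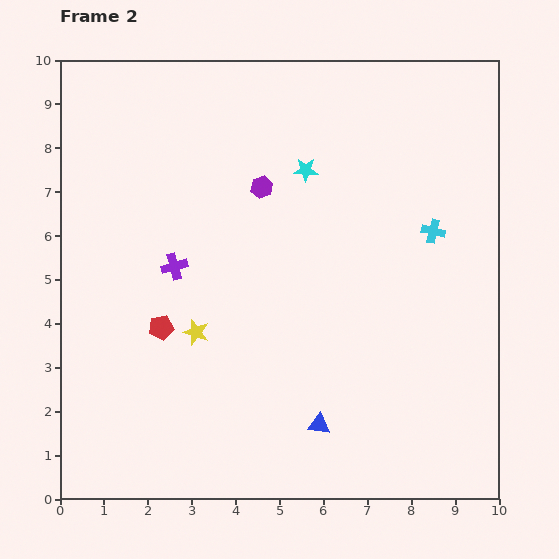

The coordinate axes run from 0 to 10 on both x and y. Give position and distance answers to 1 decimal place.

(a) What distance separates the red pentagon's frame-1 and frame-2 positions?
1.4

The red pentagon moved from (0.9, 3.9) to (2.3, 3.9), a distance of √(1.4² + 0.0²) ≈ 1.4.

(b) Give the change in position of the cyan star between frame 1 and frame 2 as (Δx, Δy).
(2.7, -2.0)

The cyan star was at (2.9, 9.5) in frame 1 and (5.6, 7.5) in frame 2.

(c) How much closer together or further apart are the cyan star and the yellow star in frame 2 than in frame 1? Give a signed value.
-2.3

Distance in frame 1: 6.8. Distance in frame 2: 4.5.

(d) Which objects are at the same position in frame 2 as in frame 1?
the cyan cross, the purple hexagon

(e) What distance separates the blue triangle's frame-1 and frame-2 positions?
3.6

The blue triangle moved from (9.4, 2.5) to (5.9, 1.7), a distance of √(3.5² + 0.8²) ≈ 3.6.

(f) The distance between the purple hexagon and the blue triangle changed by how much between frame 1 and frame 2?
-1.0

Distance in frame 1: 6.6. Distance in frame 2: 5.6.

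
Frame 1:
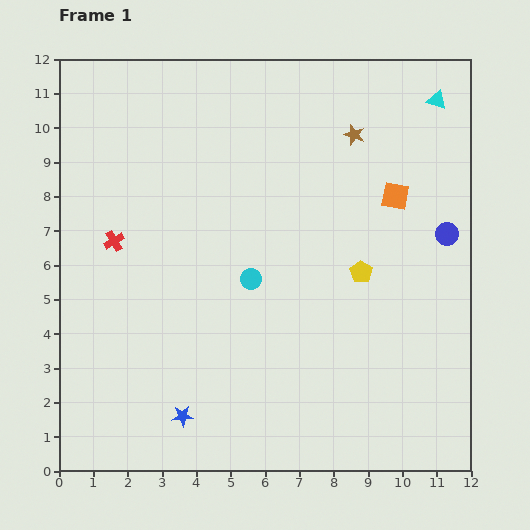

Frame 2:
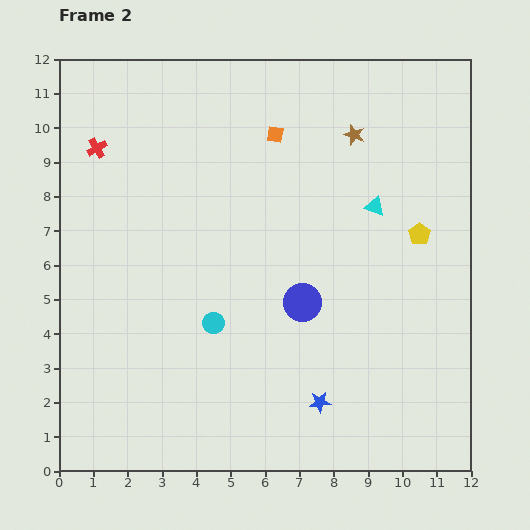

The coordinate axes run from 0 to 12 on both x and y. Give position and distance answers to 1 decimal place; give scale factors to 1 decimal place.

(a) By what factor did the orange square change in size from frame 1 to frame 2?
0.6×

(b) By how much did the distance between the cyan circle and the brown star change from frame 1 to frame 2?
+1.7

Distance in frame 1: 5.2. Distance in frame 2: 6.9.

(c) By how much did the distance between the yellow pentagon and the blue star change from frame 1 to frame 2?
-1.0

Distance in frame 1: 6.7. Distance in frame 2: 5.7.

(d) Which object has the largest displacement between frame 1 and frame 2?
the blue circle

(moved 4.7; next 4.0)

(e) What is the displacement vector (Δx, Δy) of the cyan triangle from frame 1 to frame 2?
(-1.8, -3.1)

The cyan triangle was at (11.0, 10.8) in frame 1 and (9.2, 7.7) in frame 2.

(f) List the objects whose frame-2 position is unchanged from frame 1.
the brown star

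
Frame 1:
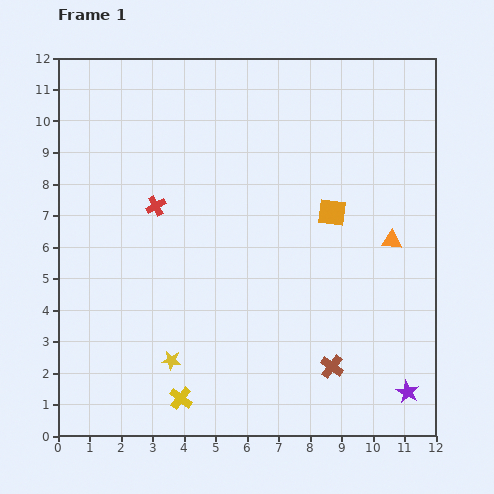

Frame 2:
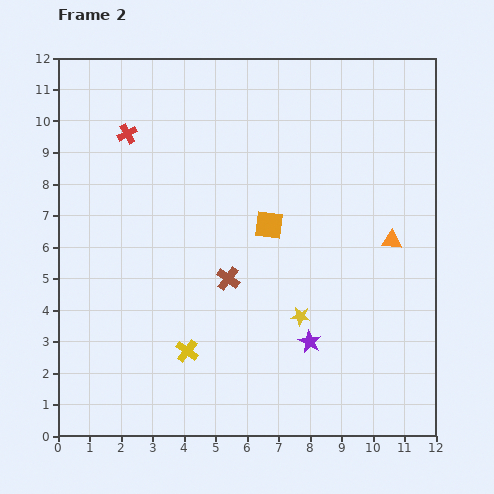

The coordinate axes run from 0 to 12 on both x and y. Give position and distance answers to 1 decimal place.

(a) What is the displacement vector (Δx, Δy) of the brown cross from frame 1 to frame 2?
(-3.3, 2.8)

The brown cross was at (8.7, 2.2) in frame 1 and (5.4, 5.0) in frame 2.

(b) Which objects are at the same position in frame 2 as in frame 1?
the orange triangle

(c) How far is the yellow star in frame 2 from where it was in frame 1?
4.3

The yellow star moved from (3.6, 2.4) to (7.7, 3.8), a distance of √(4.1² + 1.4²) ≈ 4.3.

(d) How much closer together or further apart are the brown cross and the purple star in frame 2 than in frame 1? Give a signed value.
+0.8

Distance in frame 1: 2.5. Distance in frame 2: 3.3.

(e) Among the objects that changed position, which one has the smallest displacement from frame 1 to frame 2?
the yellow cross

(moved 1.5)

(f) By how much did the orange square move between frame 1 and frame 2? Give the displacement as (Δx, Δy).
(-2.0, -0.4)

The orange square was at (8.7, 7.1) in frame 1 and (6.7, 6.7) in frame 2.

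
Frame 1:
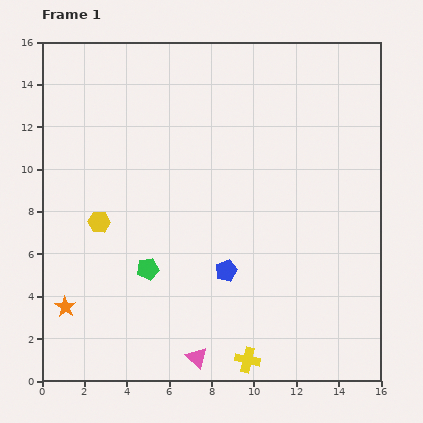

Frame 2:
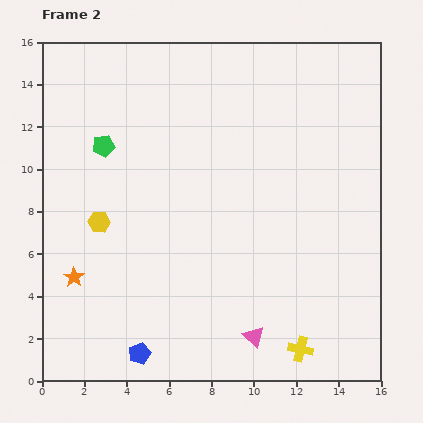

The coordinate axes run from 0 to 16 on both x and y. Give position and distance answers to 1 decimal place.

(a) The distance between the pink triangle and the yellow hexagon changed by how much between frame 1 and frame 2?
+1.2

Distance in frame 1: 7.9. Distance in frame 2: 9.1.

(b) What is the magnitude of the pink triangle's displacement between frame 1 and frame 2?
2.9

The pink triangle moved from (7.3, 1.1) to (10.0, 2.1), a distance of √(2.7² + 1.0²) ≈ 2.9.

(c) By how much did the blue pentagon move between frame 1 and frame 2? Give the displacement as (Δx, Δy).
(-4.1, -3.9)

The blue pentagon was at (8.7, 5.2) in frame 1 and (4.6, 1.3) in frame 2.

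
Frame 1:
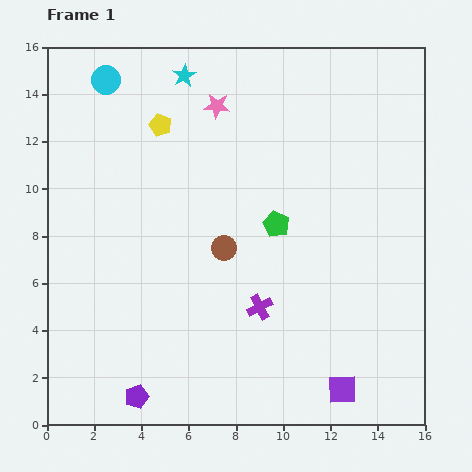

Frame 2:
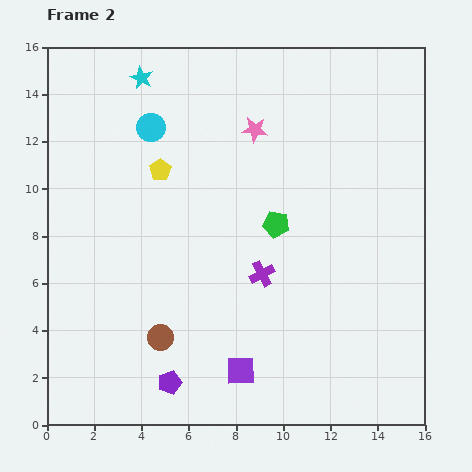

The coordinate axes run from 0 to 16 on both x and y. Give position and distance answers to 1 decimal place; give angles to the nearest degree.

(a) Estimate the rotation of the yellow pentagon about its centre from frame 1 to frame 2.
19° clockwise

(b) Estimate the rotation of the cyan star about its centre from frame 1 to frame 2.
17° counter-clockwise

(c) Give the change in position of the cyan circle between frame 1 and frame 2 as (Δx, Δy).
(1.9, -2.0)

The cyan circle was at (2.5, 14.6) in frame 1 and (4.4, 12.6) in frame 2.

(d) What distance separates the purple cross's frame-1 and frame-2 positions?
1.4

The purple cross moved from (9.0, 5.0) to (9.1, 6.4), a distance of √(0.1² + 1.4²) ≈ 1.4.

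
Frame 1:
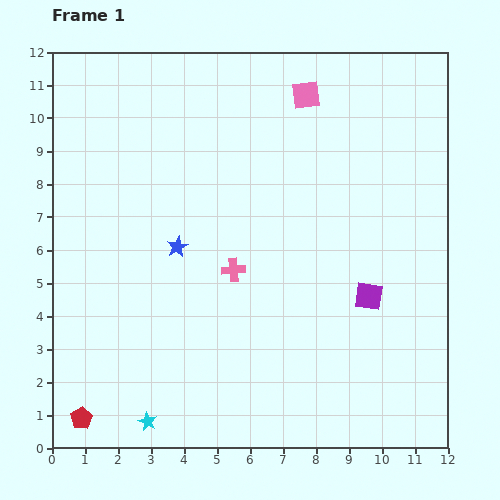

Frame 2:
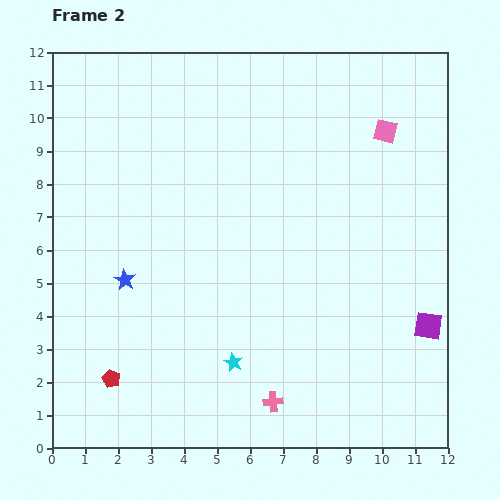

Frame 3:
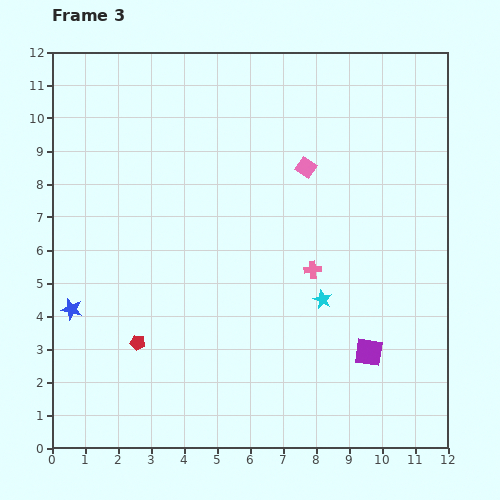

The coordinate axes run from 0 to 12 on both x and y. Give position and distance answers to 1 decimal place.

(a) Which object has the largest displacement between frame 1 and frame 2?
the pink cross

(moved 4.2; next 3.2)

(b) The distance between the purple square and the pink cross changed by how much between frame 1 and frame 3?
-1.2

Distance in frame 1: 4.2. Distance in frame 3: 3.0.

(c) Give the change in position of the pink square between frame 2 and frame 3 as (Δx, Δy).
(-2.4, -1.1)

The pink square was at (10.1, 9.6) in frame 2 and (7.7, 8.5) in frame 3.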